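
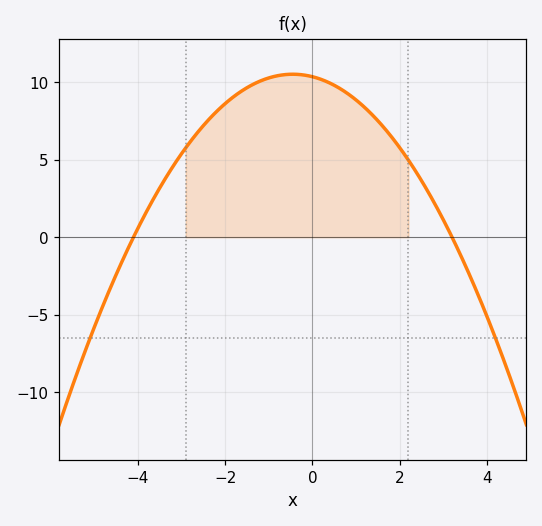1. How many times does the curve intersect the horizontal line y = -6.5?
2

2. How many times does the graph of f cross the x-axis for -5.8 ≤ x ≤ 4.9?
2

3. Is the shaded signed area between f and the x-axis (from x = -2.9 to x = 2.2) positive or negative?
positive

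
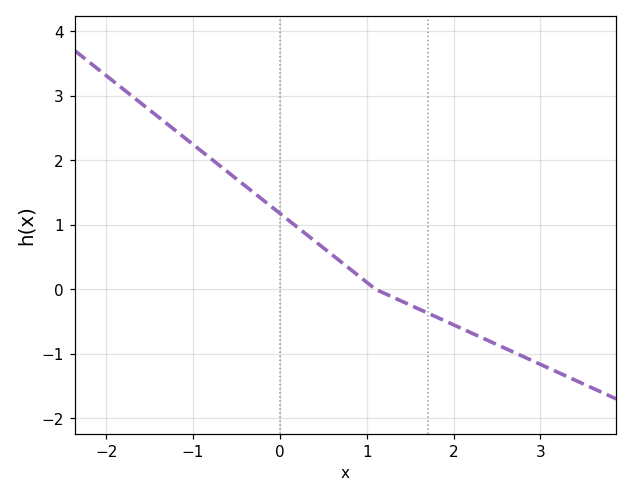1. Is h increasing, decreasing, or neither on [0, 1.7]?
decreasing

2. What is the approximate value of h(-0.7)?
1.92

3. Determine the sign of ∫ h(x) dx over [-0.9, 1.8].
positive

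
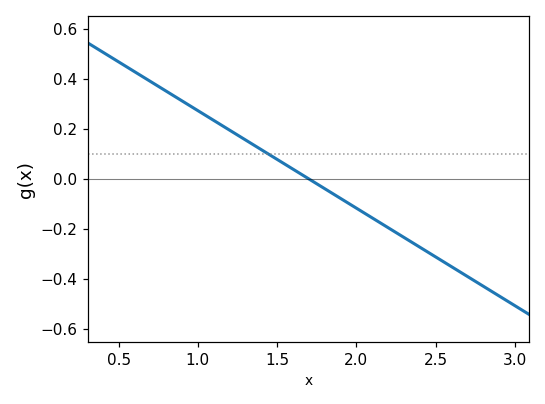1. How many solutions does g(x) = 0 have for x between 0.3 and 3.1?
1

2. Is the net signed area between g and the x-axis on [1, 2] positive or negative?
positive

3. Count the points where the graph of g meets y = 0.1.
1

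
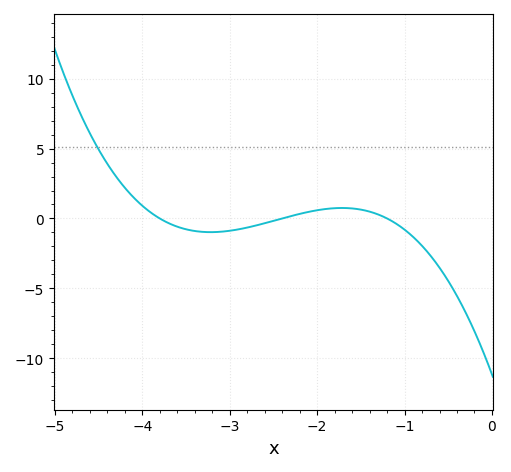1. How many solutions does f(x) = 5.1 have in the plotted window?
1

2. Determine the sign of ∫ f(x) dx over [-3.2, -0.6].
negative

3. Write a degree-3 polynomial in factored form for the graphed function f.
y = -1.02(x + 3.8)(x + 2.4)(x + 1.2)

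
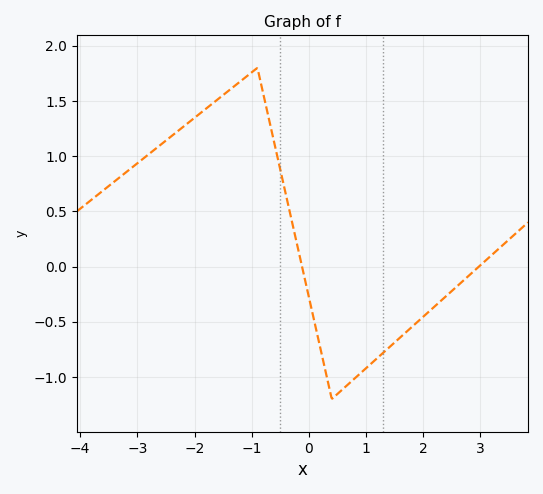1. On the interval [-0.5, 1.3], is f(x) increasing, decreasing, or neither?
neither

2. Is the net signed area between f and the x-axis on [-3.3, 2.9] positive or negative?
positive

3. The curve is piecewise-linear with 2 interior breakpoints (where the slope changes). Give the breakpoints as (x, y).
(-0.9, 1.8); (0.4, -1.2)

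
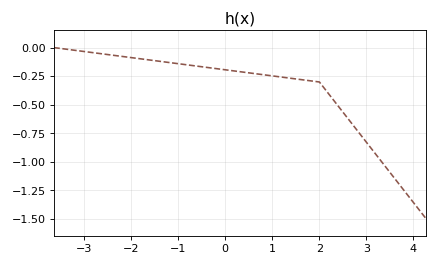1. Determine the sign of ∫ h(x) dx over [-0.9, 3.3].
negative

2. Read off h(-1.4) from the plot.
-0.119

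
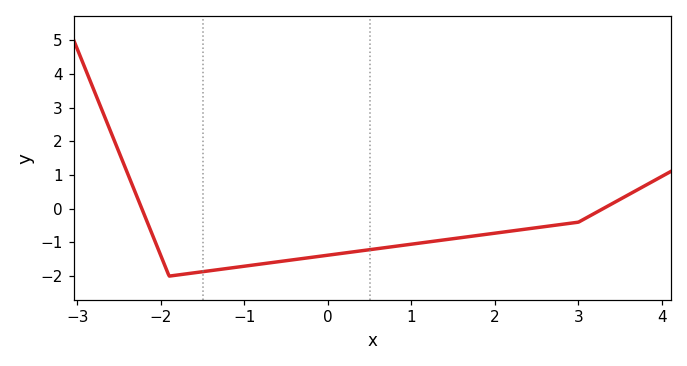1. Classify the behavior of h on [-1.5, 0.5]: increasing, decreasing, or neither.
increasing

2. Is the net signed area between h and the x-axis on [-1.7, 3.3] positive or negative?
negative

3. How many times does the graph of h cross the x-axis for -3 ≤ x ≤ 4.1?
2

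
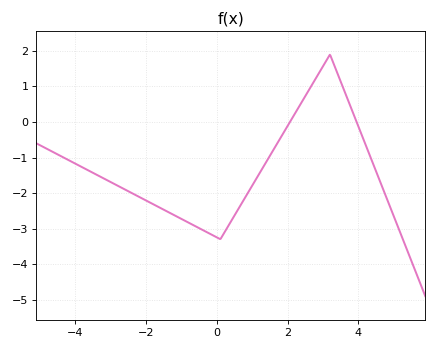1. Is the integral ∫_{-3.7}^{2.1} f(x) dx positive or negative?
negative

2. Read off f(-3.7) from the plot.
-1.33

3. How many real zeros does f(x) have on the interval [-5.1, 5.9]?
2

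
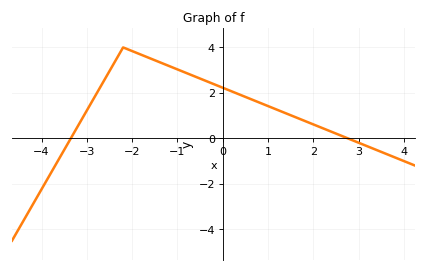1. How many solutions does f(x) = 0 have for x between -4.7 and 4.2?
2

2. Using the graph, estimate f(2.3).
0.37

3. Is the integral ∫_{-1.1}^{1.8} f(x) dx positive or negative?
positive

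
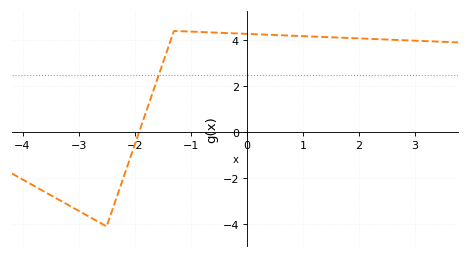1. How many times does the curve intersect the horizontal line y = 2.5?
1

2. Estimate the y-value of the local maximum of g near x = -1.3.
4.4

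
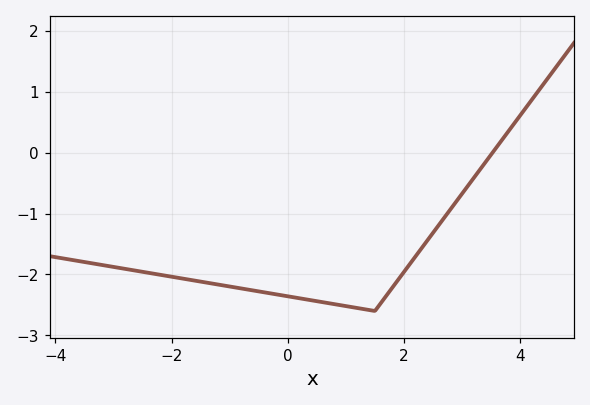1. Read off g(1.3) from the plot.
-2.57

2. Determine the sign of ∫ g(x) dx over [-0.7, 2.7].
negative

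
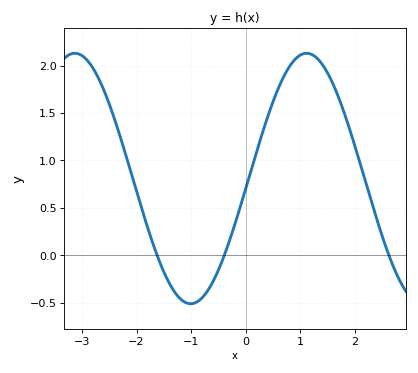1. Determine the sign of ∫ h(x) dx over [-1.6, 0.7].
positive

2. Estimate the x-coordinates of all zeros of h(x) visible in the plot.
-1.6, -0.4, 2.6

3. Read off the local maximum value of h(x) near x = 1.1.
2.15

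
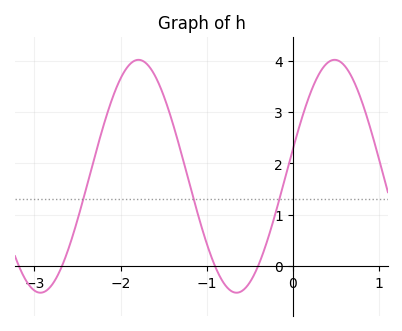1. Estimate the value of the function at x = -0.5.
-0.32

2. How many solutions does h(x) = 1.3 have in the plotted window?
3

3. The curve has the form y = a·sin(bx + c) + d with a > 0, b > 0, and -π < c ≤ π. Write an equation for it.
y = 2.27sin(2.76x + 0.232) + 1.75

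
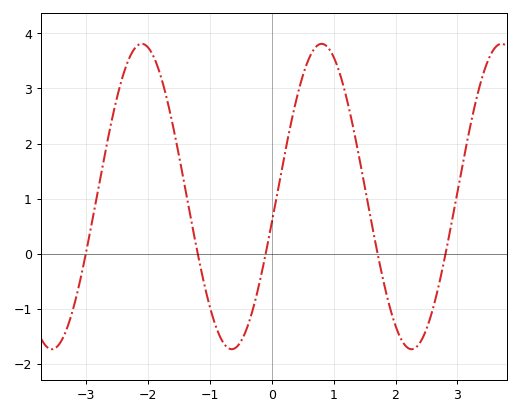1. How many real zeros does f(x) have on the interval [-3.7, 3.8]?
5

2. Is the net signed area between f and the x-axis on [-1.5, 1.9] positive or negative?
positive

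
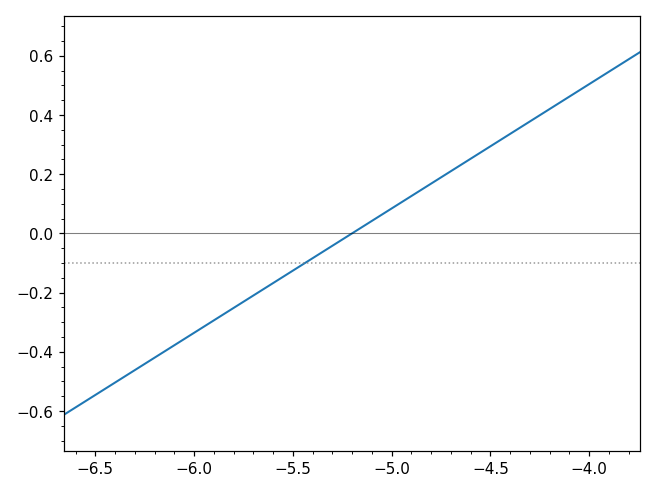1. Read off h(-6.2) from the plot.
-0.42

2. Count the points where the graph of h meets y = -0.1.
1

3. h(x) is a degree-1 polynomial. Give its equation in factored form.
y = 0.42(x + 5.2)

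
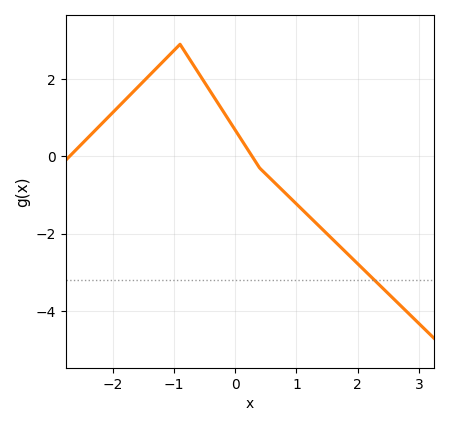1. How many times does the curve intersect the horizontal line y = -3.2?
1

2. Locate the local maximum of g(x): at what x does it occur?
-0.899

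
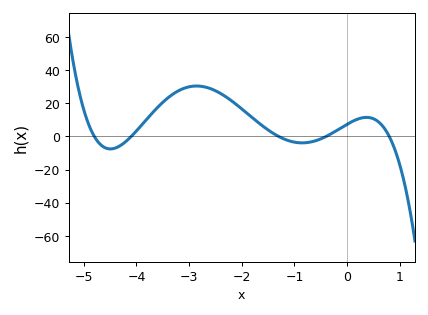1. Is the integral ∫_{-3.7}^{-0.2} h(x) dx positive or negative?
positive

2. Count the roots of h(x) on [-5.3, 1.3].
5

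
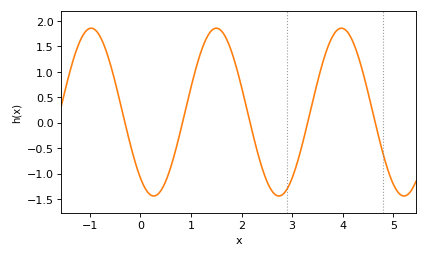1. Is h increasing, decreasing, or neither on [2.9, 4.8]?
neither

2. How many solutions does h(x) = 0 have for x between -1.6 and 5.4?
5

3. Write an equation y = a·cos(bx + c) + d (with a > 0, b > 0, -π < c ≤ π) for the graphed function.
y = 1.65cos(2.54x + 2.47) + 0.21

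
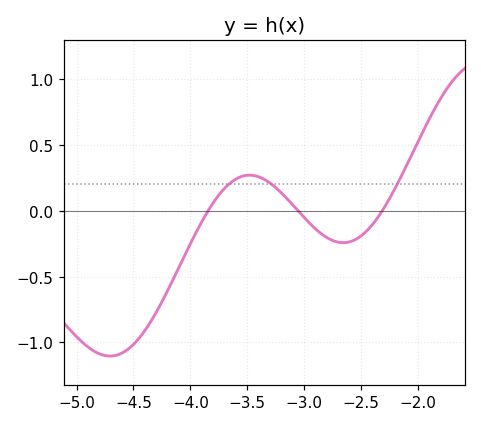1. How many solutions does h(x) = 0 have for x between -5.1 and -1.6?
3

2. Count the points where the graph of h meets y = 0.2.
3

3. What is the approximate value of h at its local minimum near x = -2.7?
-0.243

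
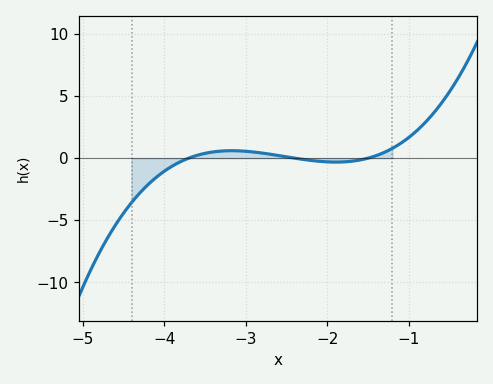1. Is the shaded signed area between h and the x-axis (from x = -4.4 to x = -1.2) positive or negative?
negative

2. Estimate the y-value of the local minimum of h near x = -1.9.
-0.317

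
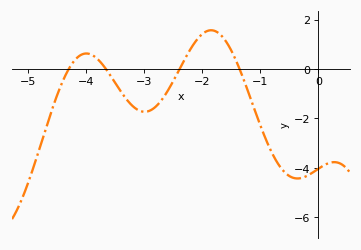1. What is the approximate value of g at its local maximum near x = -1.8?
1.6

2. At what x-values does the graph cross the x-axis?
-4.3, -3.7, -2.4, -1.4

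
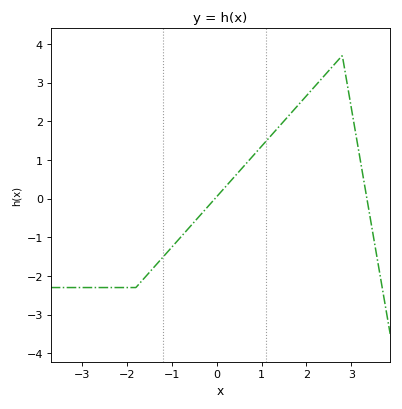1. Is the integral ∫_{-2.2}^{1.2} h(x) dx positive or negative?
negative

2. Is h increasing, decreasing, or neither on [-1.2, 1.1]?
increasing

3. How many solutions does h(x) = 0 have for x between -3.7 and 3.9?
2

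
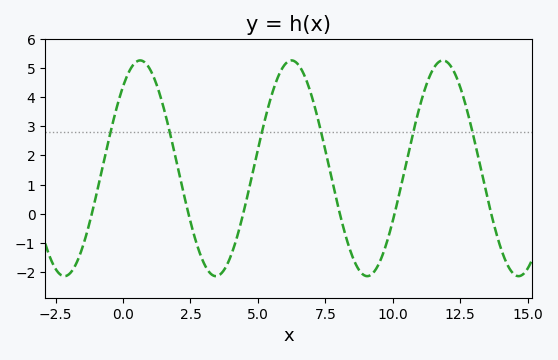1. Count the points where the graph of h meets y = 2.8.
6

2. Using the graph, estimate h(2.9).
-1.5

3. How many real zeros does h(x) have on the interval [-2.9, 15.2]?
6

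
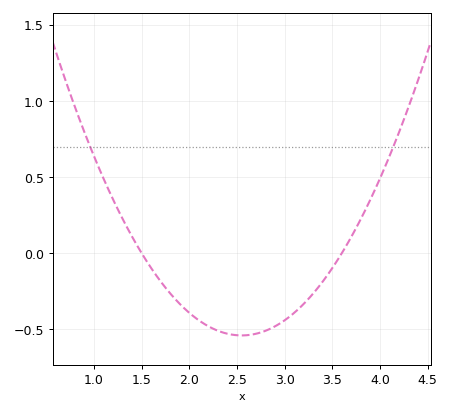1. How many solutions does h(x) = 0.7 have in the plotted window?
2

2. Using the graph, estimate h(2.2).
-0.5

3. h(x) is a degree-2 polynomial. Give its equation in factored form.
y = 0.49(x - 1.5)(x - 3.6)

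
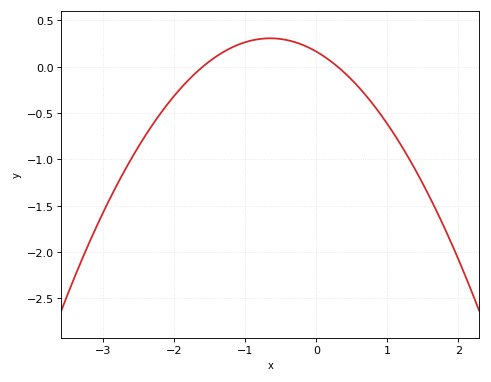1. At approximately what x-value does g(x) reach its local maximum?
-0.65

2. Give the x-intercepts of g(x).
-1.6, 0.3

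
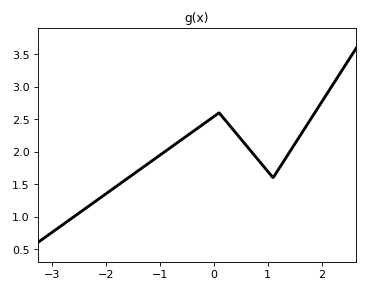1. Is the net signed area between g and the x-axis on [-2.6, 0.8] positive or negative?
positive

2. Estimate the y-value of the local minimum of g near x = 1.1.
1.6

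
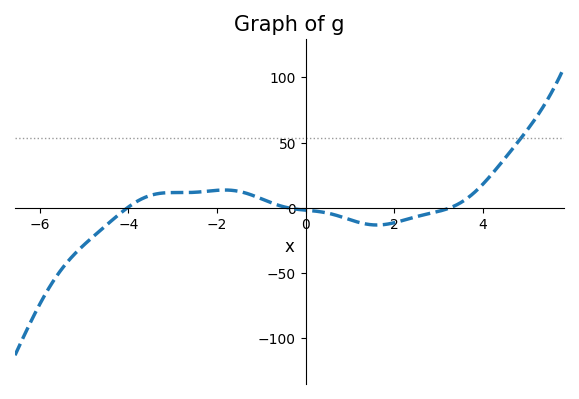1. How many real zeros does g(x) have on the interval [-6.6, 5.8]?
3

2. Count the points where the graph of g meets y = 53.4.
1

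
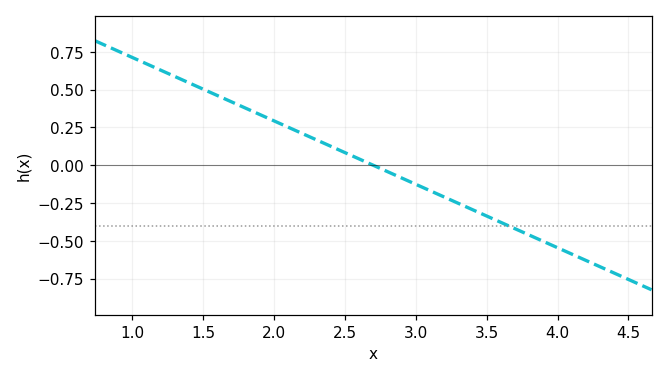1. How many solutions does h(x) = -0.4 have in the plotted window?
1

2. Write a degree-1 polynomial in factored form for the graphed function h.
y = -0.42(x - 2.7)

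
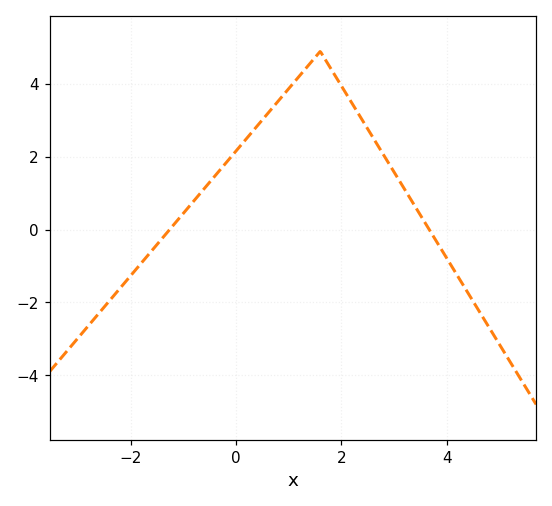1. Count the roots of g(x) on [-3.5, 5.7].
2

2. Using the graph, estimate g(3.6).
0.166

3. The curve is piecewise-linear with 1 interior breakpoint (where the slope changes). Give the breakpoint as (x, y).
(1.6, 4.9)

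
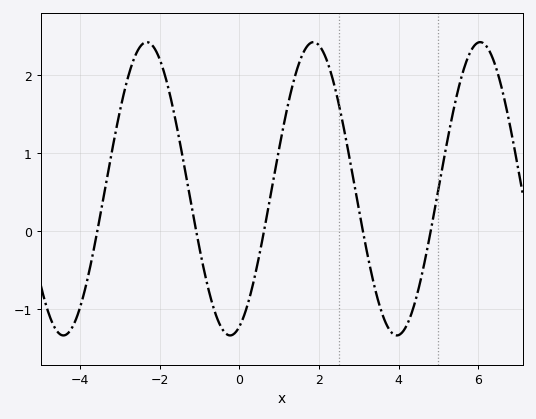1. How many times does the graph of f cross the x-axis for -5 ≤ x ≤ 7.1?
5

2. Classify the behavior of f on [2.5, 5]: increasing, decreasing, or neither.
neither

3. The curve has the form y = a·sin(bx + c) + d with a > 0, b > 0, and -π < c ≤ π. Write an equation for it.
y = 1.88sin(1.5x - 1.22) + 0.54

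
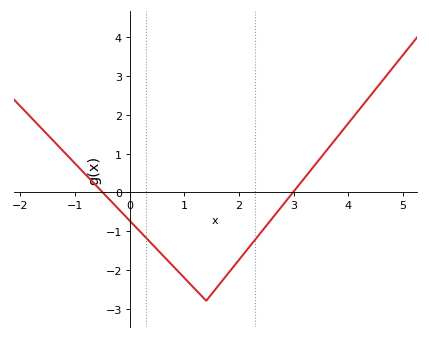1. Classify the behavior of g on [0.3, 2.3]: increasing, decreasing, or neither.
neither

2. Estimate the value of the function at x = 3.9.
1.61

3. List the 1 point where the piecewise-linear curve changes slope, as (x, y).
(1.4, -2.8)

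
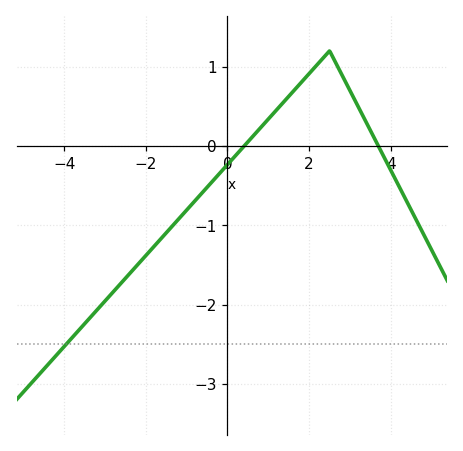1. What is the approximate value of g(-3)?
-2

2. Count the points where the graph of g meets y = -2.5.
1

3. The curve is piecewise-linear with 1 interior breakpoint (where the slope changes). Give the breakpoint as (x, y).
(2.5, 1.2)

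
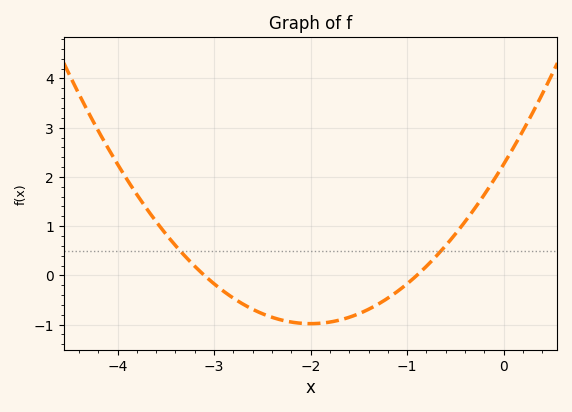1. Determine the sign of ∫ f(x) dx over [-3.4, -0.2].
negative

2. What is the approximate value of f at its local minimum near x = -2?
-0.98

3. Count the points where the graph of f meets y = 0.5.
2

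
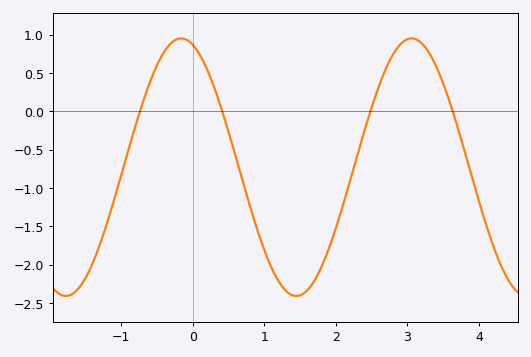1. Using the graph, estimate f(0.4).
0.05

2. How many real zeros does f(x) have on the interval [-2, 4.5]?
4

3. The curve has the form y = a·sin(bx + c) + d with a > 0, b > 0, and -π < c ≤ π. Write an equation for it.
y = 1.68sin(1.9x + 1.9) - 0.73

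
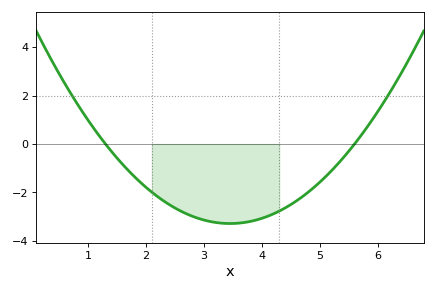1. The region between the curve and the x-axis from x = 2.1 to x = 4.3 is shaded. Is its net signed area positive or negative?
negative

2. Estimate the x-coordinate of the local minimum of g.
3.45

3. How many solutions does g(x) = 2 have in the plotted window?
2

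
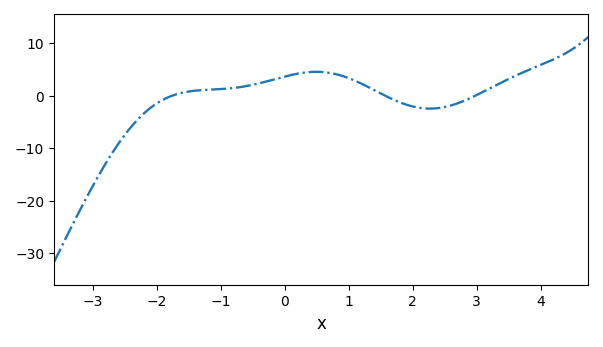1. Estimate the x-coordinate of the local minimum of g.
2.2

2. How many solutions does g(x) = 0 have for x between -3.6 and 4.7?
3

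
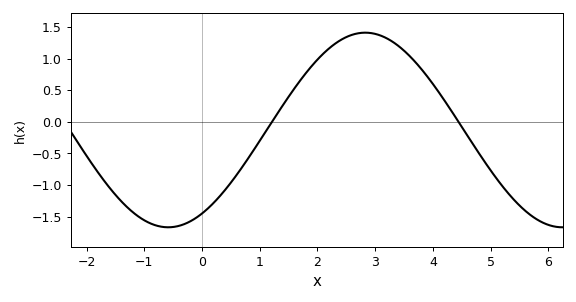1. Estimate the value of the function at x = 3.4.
1.2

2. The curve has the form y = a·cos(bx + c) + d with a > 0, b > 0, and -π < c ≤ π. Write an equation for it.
y = 1.54cos(0.92x - 2.6) - 0.13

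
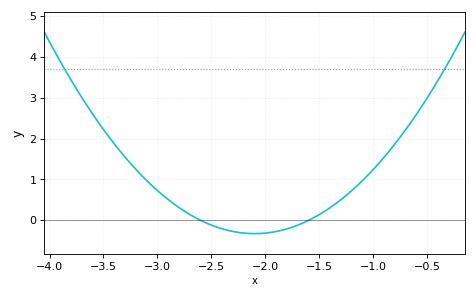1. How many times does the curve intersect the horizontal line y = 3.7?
2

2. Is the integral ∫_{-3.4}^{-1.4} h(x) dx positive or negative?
positive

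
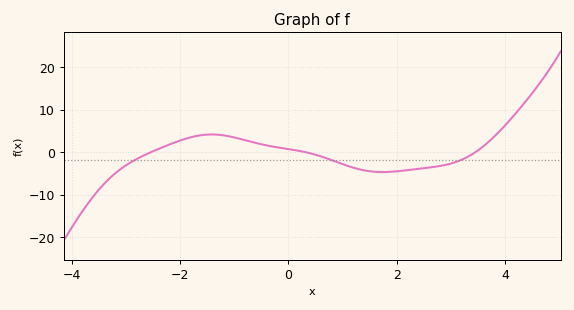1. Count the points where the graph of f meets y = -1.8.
3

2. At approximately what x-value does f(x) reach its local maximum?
-1.42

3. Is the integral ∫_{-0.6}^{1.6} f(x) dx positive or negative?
negative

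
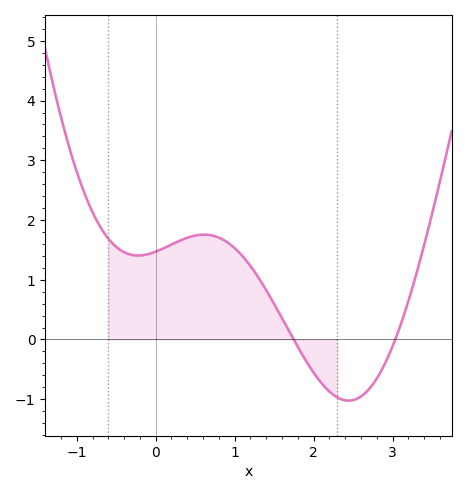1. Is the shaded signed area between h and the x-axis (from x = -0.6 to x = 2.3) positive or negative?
positive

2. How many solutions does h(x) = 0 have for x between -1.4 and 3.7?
2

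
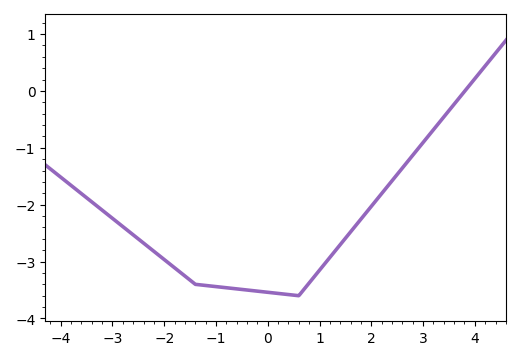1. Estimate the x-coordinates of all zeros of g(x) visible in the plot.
3.81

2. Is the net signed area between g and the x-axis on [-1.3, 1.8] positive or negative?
negative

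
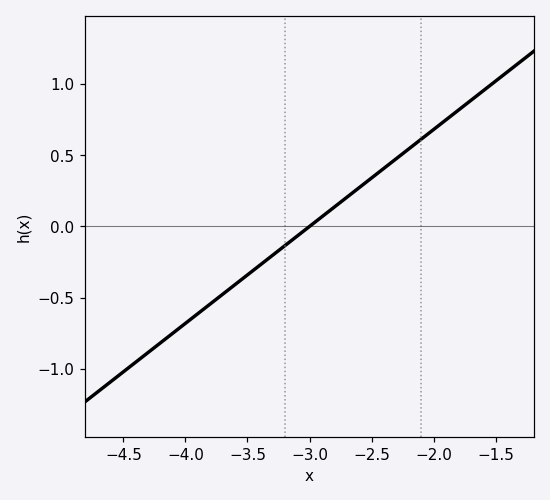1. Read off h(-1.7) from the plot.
0.884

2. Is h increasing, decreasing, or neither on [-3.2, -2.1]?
increasing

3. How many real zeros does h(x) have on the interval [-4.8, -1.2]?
1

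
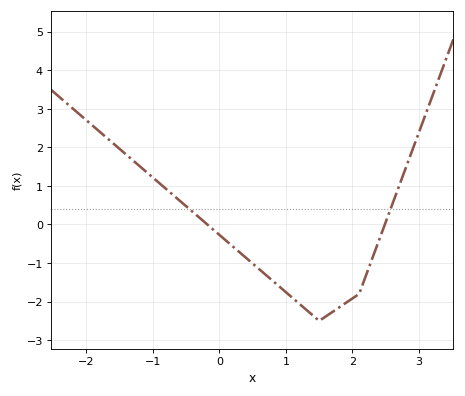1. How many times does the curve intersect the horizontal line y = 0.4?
2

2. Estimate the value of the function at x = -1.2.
1.5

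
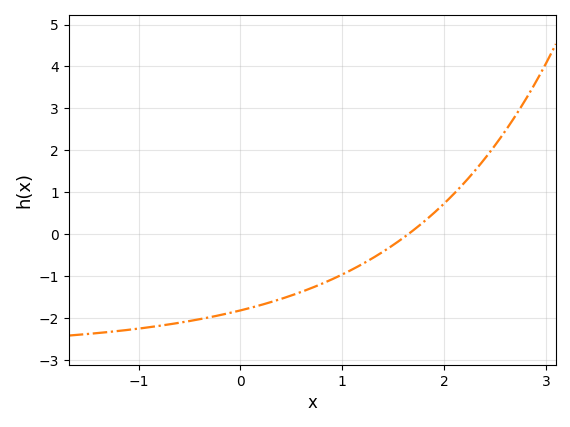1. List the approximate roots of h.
1.6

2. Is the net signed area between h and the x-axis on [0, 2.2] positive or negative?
negative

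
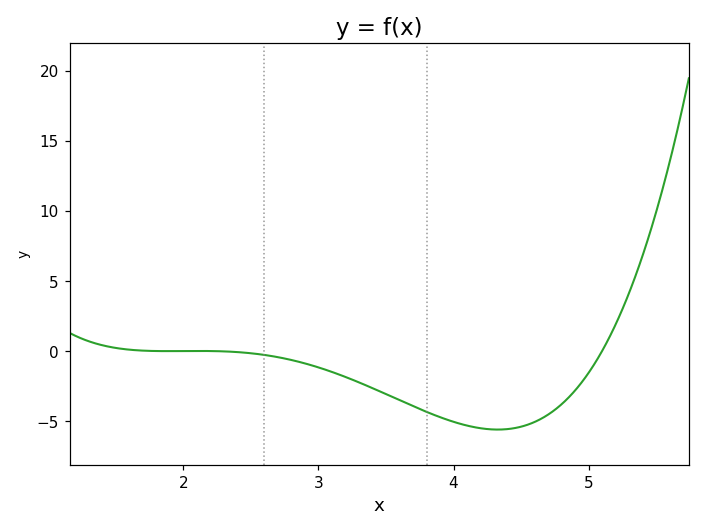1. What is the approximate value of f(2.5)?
0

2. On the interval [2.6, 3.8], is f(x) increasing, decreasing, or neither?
decreasing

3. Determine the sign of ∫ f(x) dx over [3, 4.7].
negative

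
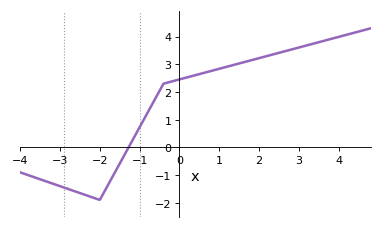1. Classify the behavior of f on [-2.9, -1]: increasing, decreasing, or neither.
neither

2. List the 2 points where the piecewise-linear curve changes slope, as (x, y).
(-2, -1.9); (-0.4, 2.3)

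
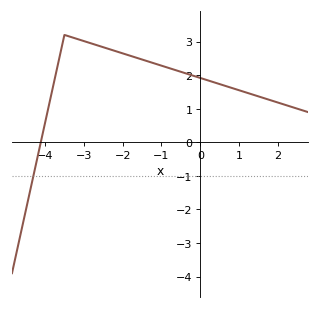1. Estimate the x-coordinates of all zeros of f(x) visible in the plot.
-4.11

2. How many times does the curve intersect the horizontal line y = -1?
1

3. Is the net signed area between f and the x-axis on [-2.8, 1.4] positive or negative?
positive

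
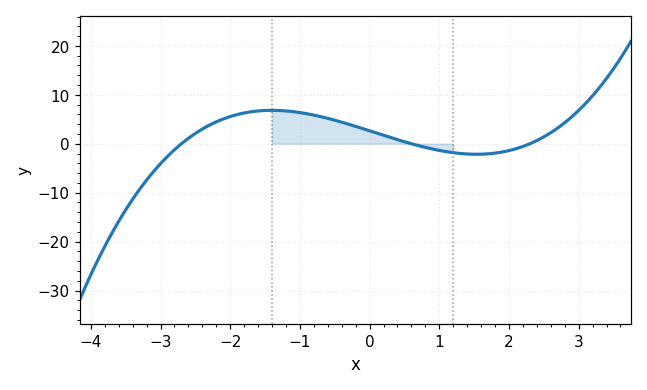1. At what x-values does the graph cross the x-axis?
-2.7, 0.6, 2.3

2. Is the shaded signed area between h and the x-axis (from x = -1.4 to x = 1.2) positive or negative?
positive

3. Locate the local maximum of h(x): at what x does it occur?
-1.4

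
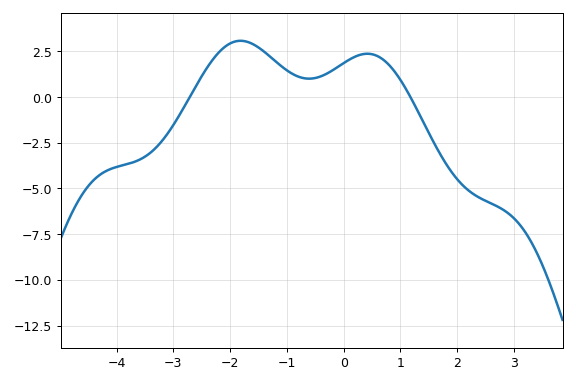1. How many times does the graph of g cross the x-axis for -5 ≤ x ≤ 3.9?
2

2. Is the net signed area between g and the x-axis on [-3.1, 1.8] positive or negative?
positive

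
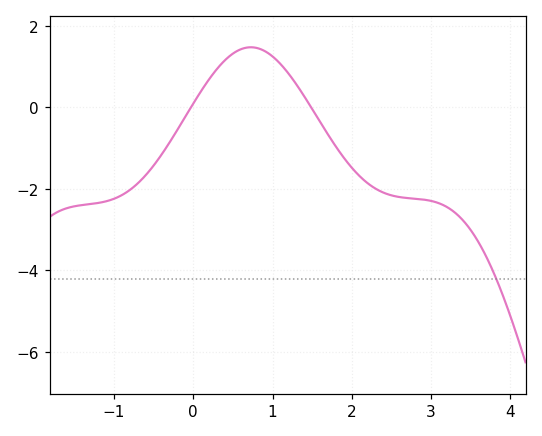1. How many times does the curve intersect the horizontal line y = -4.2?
1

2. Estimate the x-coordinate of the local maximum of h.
0.728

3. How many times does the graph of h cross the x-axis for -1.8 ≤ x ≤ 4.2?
2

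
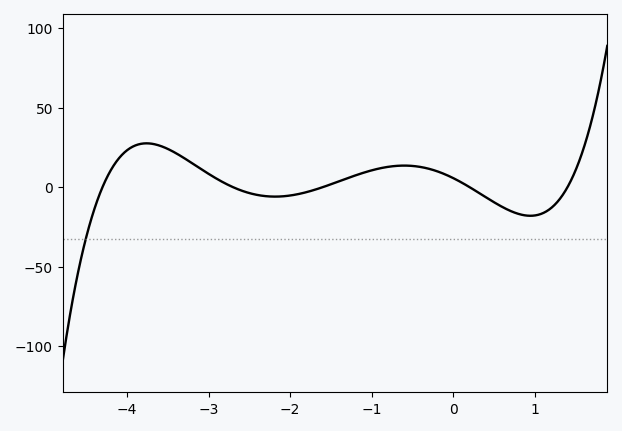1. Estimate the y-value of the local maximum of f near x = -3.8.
30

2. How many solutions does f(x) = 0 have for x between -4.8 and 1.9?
5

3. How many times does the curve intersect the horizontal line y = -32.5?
1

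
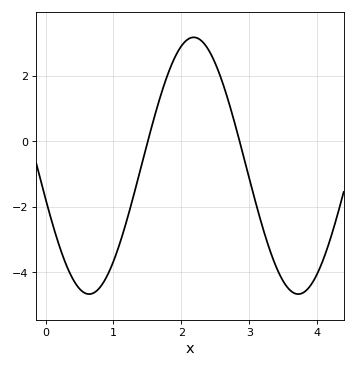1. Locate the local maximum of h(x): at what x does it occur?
2.18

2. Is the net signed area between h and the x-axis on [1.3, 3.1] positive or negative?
positive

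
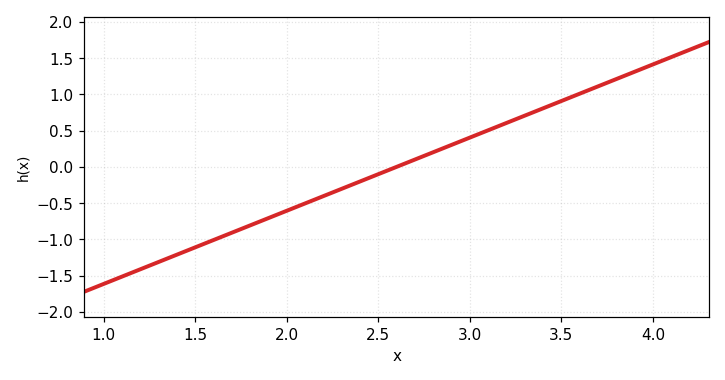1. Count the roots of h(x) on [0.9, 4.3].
1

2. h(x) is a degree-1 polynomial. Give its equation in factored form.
y = 1.01(x - 2.6)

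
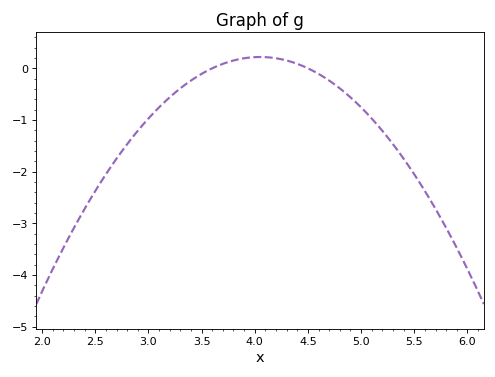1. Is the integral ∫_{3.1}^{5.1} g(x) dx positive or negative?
negative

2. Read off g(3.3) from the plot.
-0.4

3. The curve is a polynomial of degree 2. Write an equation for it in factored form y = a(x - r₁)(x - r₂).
y = -1.08(x - 3.6)(x - 4.5)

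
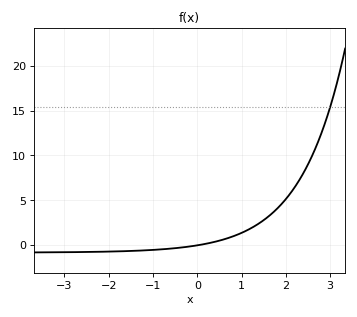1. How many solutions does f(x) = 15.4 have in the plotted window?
1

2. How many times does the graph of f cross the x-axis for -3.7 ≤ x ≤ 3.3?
1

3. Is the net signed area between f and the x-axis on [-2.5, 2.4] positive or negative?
positive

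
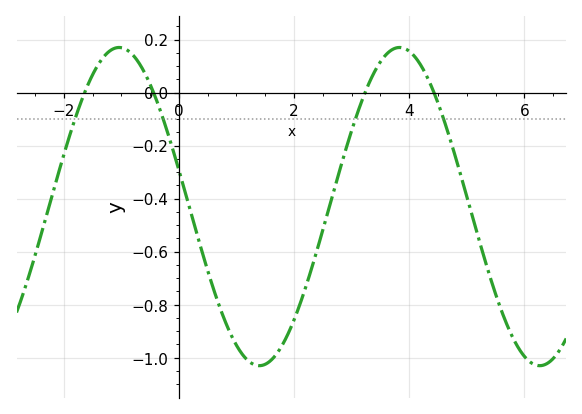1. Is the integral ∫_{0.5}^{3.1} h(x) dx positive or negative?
negative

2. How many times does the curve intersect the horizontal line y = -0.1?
4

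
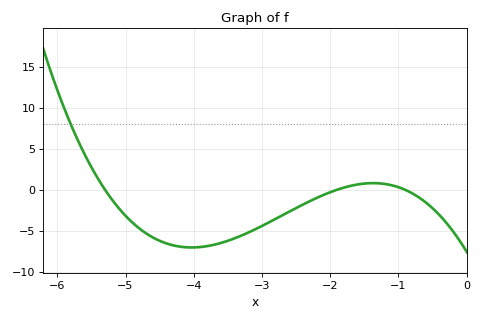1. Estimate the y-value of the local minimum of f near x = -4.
-7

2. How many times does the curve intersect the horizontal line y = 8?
1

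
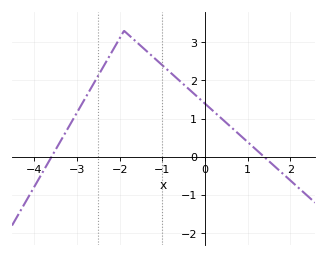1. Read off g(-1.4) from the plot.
2.8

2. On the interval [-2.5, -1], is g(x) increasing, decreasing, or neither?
neither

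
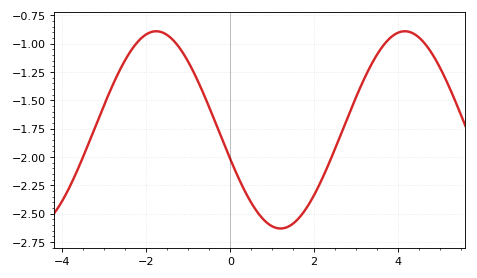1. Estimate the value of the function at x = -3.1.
-1.62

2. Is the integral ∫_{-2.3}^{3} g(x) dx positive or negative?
negative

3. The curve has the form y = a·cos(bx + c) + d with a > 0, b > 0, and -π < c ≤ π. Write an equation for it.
y = 0.87cos(1.06x + 1.87) - 1.76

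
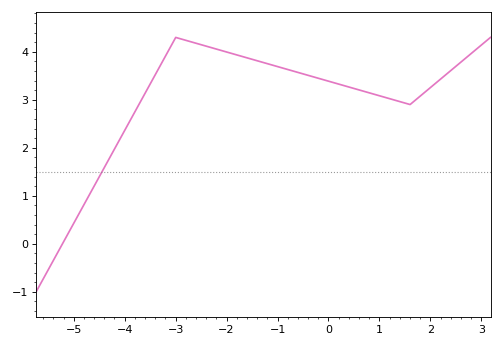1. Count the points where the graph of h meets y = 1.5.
1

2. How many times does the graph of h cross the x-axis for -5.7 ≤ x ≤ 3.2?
1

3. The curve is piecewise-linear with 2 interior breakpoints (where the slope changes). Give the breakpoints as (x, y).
(-3, 4.3); (1.6, 2.9)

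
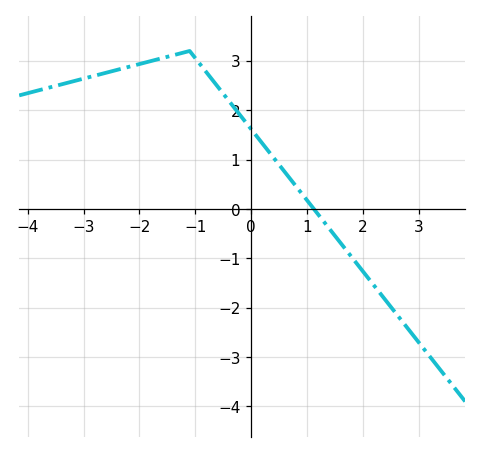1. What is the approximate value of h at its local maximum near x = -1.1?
3.2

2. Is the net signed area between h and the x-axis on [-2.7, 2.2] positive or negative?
positive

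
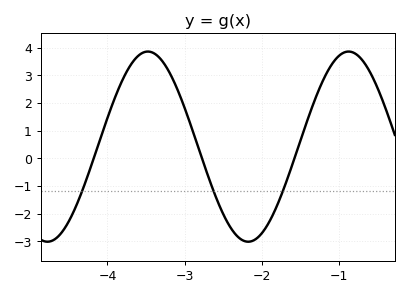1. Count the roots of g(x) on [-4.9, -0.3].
3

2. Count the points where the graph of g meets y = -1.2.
3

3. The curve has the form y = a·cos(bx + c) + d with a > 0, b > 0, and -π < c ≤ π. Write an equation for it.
y = 3.44cos(2.42x + 2.13) + 0.42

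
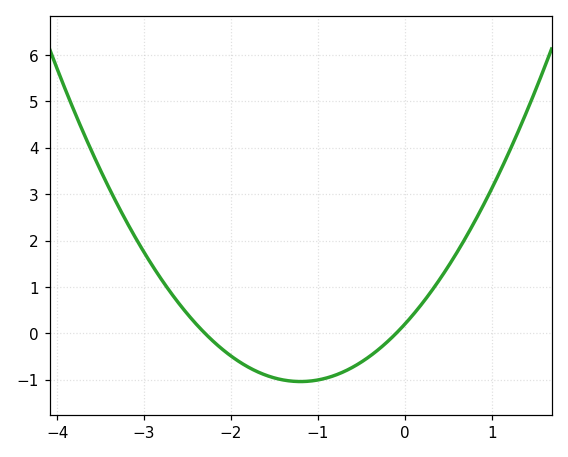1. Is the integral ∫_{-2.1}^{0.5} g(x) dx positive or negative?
negative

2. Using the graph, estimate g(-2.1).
-0.344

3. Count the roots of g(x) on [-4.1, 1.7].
2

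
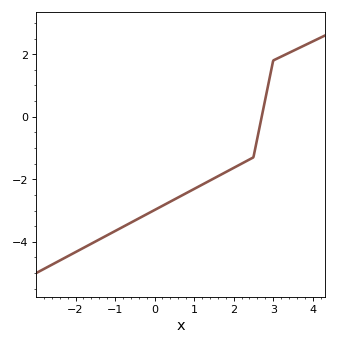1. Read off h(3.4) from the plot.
2.04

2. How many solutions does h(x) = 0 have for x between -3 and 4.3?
1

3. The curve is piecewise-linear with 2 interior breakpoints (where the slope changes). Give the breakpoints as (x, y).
(2.5, -1.3); (3, 1.8)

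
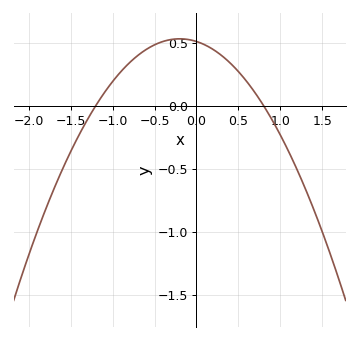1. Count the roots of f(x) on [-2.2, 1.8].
2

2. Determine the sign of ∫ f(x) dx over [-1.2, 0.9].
positive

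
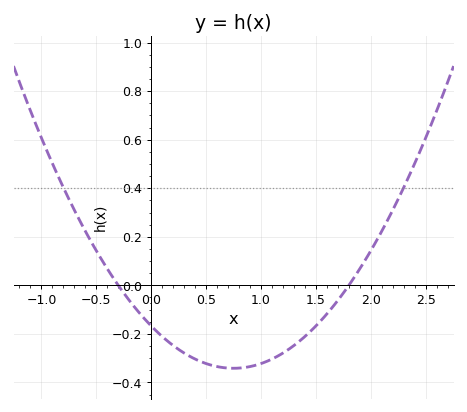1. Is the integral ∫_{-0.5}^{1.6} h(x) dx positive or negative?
negative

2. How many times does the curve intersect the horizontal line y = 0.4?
2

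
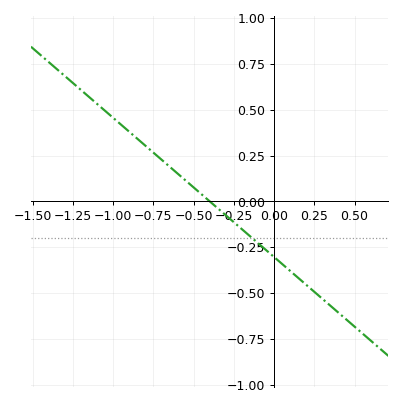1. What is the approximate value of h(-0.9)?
0.38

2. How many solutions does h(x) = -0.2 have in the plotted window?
1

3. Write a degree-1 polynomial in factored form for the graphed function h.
y = -0.76(x + 0.4)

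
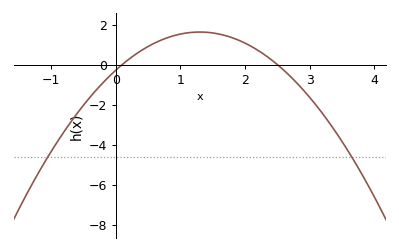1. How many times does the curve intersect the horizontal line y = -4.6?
2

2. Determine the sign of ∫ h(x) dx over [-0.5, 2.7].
positive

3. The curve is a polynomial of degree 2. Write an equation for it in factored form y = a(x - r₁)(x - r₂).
y = -1.13(x - 0.1)(x - 2.5)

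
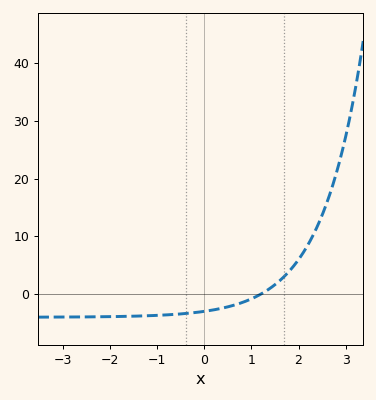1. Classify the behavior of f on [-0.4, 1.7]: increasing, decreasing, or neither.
increasing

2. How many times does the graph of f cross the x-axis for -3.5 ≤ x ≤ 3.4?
1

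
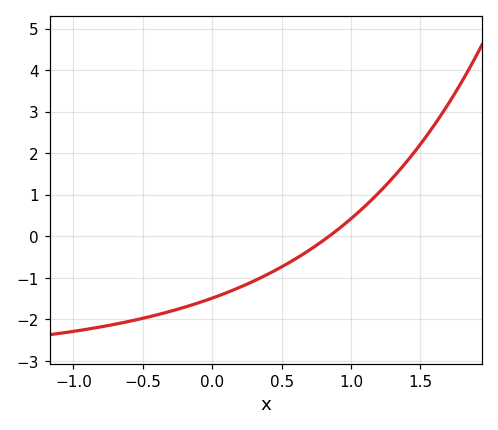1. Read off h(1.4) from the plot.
1.8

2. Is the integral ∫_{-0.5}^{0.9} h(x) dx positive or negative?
negative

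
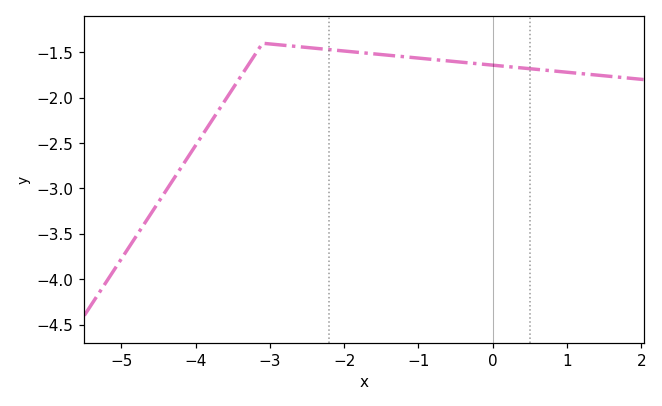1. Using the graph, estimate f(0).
-1.64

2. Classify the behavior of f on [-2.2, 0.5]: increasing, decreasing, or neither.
decreasing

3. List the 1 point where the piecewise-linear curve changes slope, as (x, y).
(-3.1, -1.4)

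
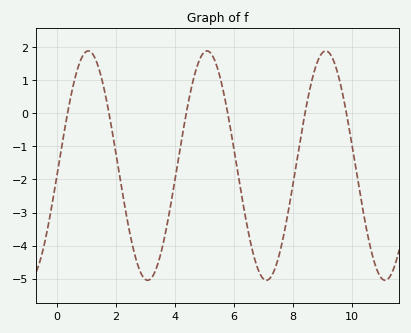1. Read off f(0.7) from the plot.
1.4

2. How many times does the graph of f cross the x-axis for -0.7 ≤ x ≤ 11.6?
6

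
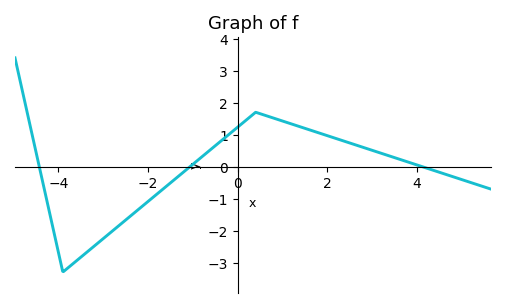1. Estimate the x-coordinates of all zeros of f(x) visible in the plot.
-4.43, -1.06, 4.11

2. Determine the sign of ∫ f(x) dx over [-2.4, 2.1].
positive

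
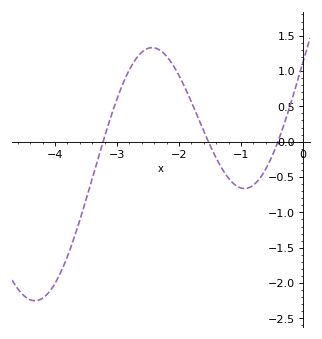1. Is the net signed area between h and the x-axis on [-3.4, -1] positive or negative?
positive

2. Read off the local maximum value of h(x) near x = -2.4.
1.35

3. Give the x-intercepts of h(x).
-3.2, -1.5, -0.4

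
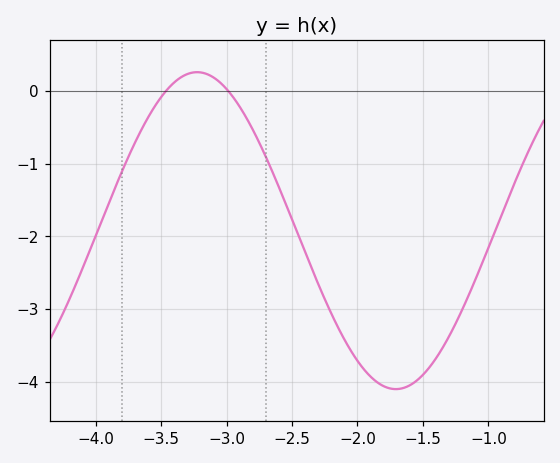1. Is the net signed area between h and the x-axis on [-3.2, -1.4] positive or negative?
negative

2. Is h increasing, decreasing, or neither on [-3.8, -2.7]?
neither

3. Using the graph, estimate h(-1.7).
-4.1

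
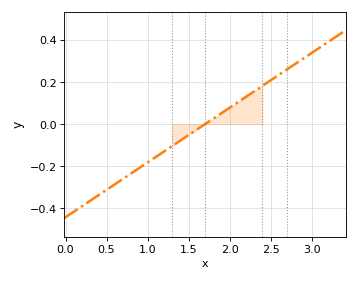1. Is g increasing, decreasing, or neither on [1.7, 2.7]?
increasing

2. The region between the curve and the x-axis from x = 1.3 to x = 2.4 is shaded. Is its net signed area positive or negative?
positive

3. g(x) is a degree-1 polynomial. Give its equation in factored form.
y = 0.26(x - 1.7)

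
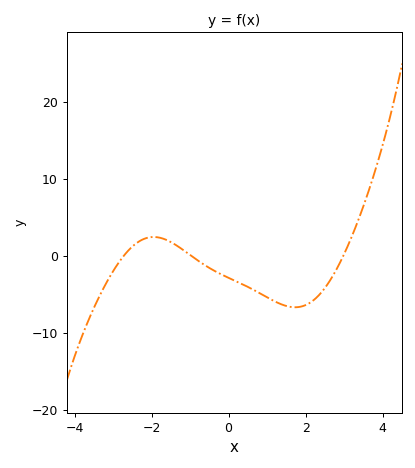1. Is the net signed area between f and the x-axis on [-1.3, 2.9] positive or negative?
negative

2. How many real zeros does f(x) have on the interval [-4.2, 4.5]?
3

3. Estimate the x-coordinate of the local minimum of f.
1.8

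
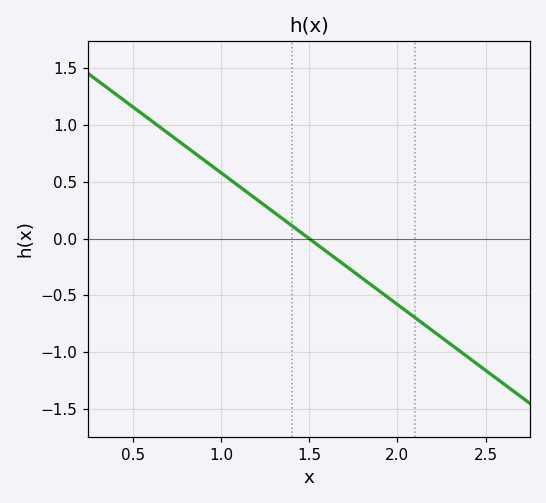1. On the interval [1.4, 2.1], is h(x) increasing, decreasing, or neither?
decreasing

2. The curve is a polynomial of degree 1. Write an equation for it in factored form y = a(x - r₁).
y = -1.16(x - 1.5)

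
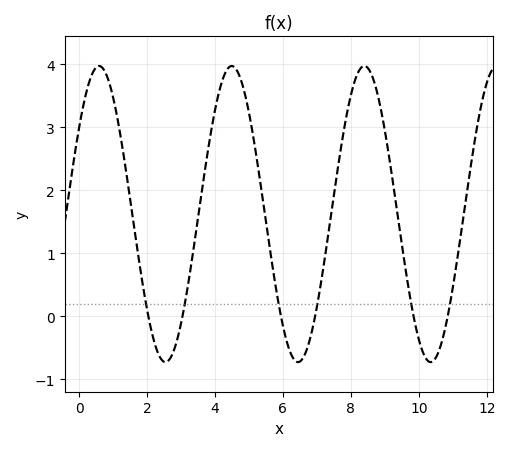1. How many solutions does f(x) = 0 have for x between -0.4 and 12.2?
6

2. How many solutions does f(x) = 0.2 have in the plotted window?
6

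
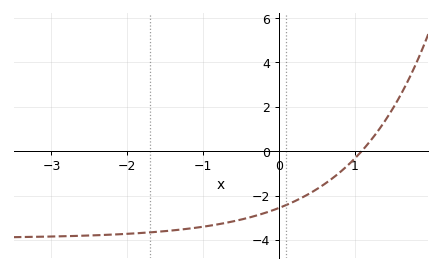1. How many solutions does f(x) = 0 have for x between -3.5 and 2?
1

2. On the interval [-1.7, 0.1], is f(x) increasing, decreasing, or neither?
increasing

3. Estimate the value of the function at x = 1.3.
0.8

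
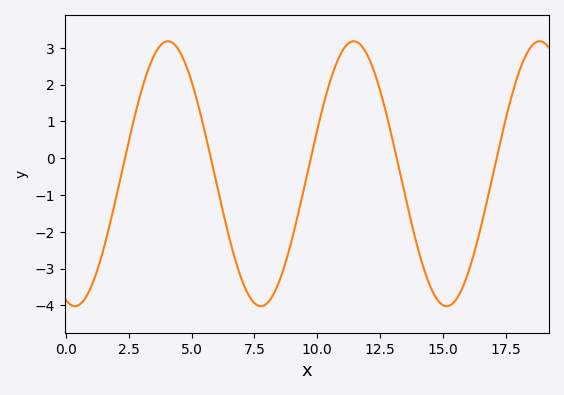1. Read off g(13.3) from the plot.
-0.418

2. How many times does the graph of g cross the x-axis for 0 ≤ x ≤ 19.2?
5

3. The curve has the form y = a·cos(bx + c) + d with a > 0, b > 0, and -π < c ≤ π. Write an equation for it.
y = 3.6cos(0.85x + 2.83) - 0.42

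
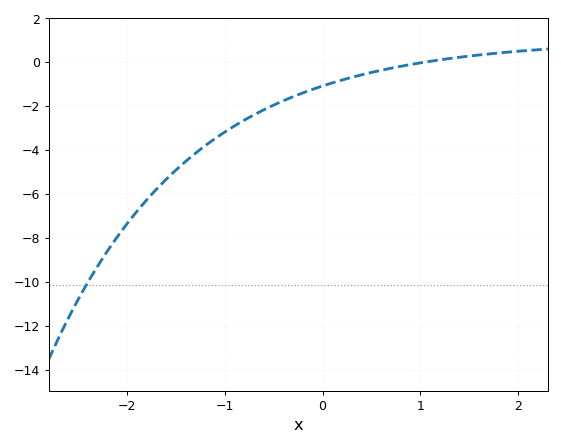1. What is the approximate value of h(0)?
-1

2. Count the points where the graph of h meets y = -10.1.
1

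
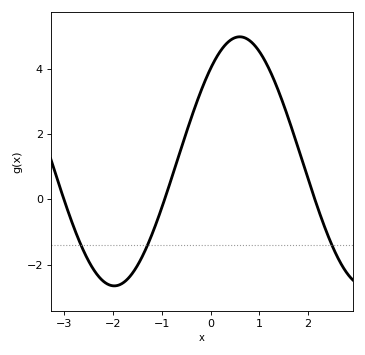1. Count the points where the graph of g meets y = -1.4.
3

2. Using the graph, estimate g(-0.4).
2.4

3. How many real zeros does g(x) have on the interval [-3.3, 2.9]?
3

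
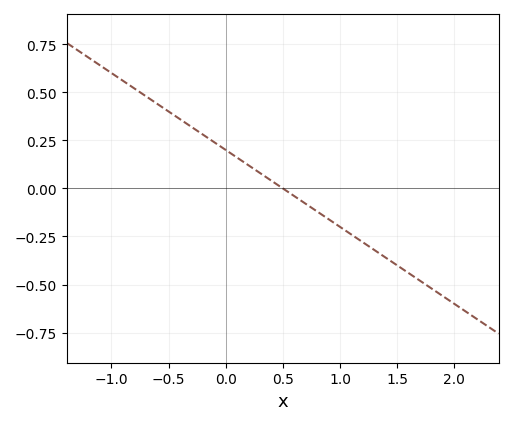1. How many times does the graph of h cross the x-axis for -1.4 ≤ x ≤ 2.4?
1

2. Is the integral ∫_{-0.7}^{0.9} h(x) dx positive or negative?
positive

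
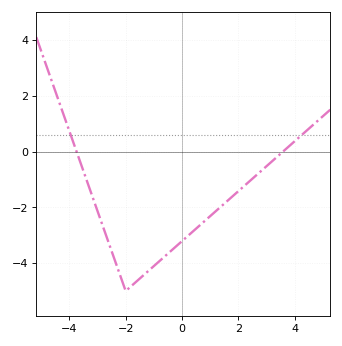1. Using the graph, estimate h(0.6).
-2.67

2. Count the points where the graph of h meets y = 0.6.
2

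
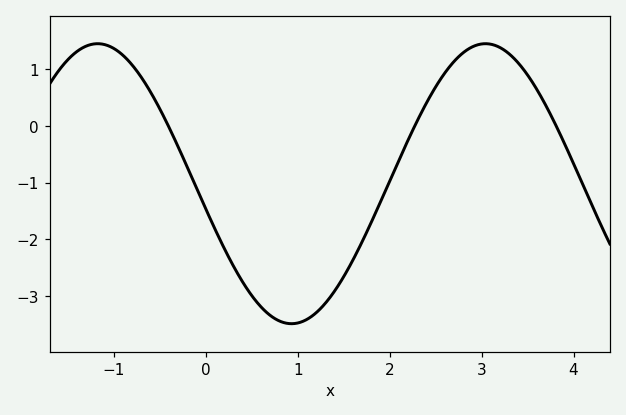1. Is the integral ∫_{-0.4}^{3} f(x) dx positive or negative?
negative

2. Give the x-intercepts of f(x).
-0.406, 2.27, 3.81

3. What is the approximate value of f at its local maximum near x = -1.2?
1.45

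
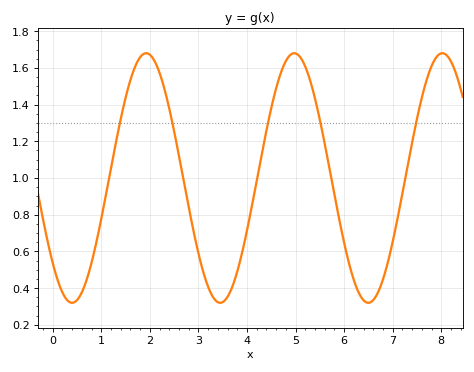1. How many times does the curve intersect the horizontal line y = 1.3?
5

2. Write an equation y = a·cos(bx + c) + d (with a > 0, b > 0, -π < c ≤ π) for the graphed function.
y = 0.68cos(2.06x + 2.32) + 1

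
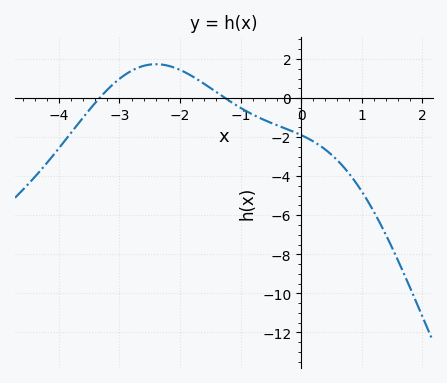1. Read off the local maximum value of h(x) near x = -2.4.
1.73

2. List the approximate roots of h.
-3.33, -1.26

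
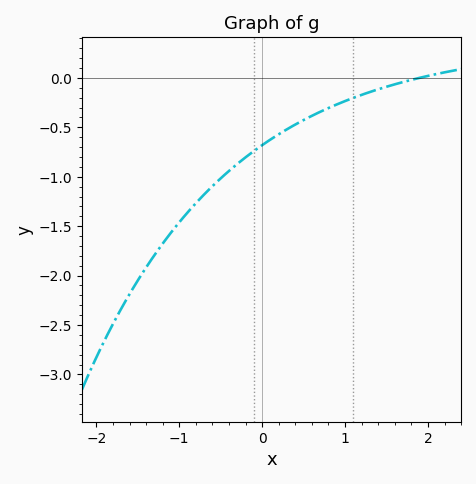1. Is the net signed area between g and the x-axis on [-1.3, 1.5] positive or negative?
negative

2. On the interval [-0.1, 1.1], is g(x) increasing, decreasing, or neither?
increasing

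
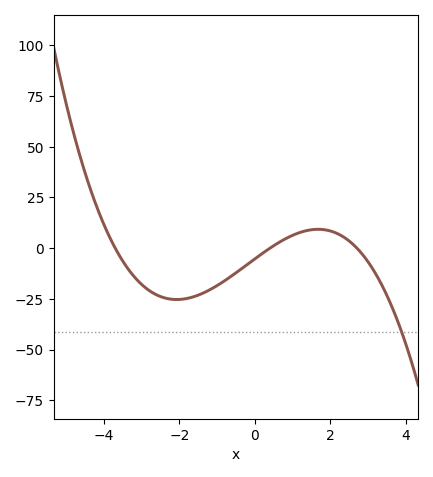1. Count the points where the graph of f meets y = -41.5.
1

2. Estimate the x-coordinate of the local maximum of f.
1.6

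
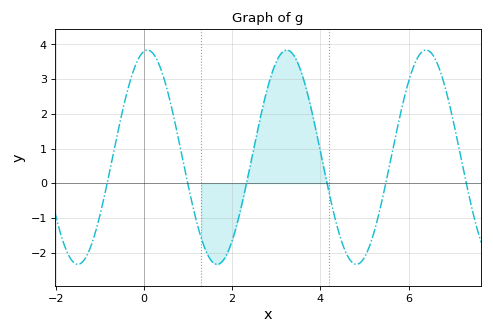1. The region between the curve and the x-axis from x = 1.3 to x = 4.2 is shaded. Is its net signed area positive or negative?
positive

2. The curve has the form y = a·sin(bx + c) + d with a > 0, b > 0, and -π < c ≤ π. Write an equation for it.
y = 3.09sin(2x + 1.4) + 0.75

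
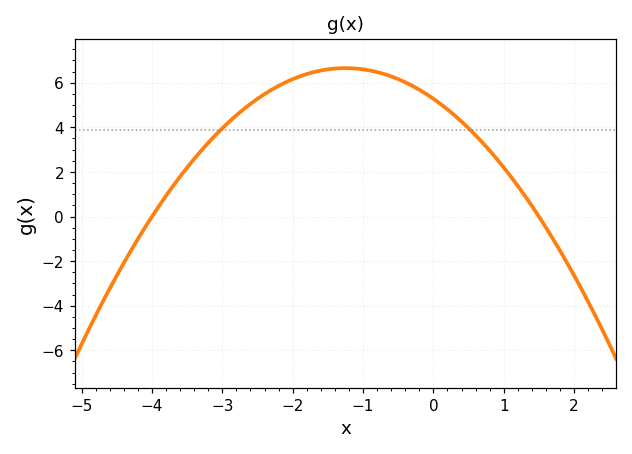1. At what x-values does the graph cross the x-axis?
-4, 1.5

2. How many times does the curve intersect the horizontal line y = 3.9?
2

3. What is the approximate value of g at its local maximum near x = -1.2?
6.66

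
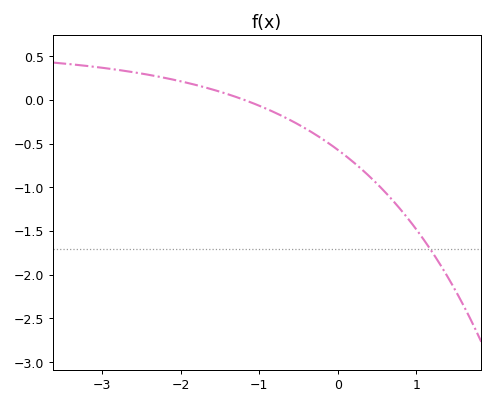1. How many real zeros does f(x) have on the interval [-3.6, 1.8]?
1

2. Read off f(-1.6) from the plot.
0.1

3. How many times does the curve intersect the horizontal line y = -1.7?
1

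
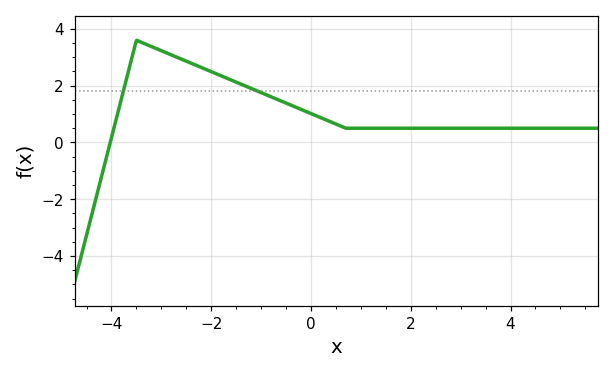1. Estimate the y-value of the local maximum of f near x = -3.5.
3.6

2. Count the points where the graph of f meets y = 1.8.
2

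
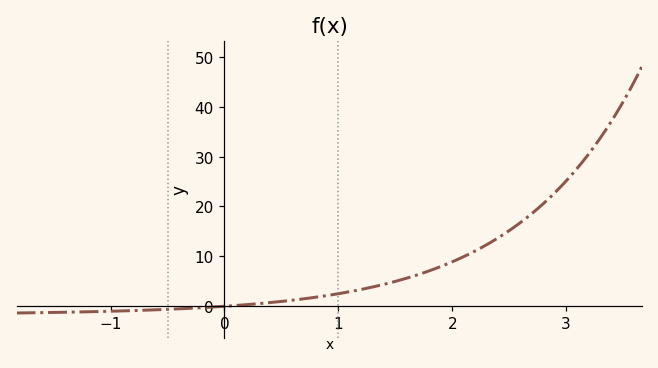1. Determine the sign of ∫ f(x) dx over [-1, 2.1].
positive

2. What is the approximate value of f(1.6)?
5.54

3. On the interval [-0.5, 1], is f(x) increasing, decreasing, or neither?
increasing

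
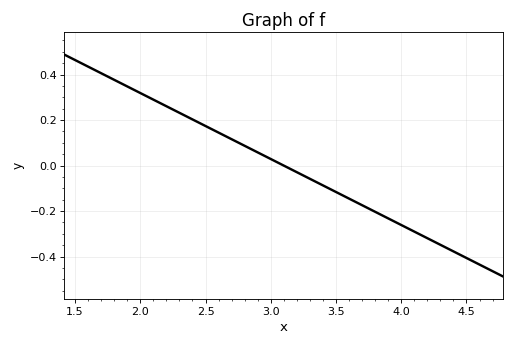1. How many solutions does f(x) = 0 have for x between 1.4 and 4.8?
1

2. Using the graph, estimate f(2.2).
0.261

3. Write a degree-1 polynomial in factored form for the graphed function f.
y = -0.29(x - 3.1)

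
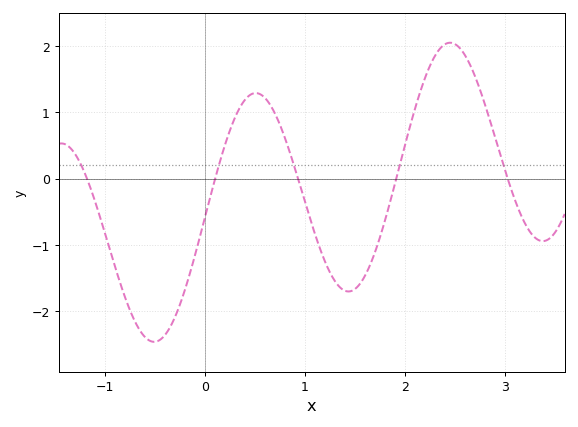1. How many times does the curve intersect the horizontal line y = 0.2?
5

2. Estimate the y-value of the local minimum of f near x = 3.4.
-0.9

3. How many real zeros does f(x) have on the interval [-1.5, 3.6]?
5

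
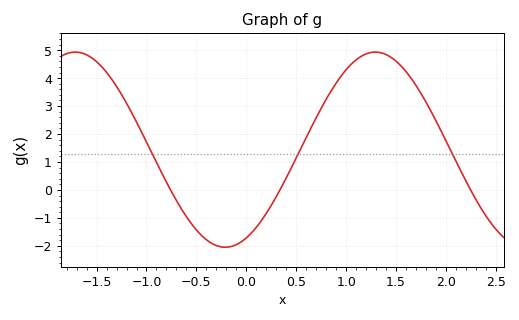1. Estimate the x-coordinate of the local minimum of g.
-0.211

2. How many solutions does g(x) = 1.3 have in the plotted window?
3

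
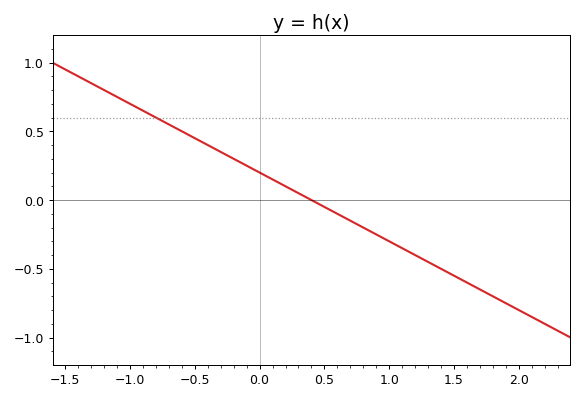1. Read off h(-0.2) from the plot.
0.3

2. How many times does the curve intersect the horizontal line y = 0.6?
1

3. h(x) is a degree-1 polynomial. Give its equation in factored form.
y = -0.5(x - 0.4)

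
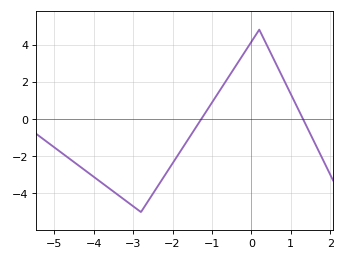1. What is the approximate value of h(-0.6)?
2.19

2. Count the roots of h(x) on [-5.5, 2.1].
2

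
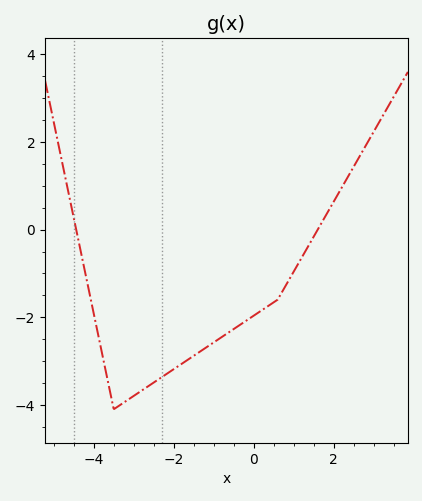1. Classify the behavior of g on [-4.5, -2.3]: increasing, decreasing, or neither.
neither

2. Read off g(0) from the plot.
-1.97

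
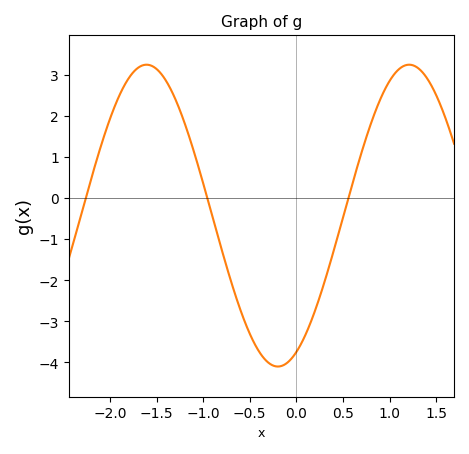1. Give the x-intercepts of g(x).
-2.3, -1, 0.6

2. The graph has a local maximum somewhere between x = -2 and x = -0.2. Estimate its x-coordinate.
-1.6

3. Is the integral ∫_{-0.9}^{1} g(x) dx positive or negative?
negative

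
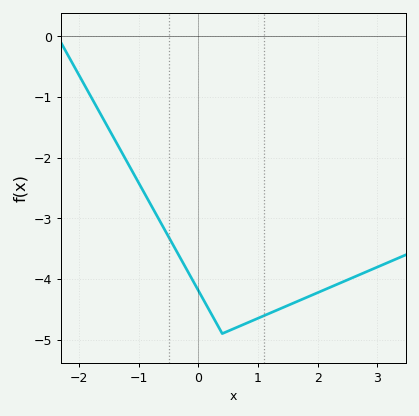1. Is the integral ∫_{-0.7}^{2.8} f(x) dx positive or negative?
negative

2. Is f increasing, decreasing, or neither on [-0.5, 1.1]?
neither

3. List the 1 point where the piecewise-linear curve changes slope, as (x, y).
(0.4, -4.9)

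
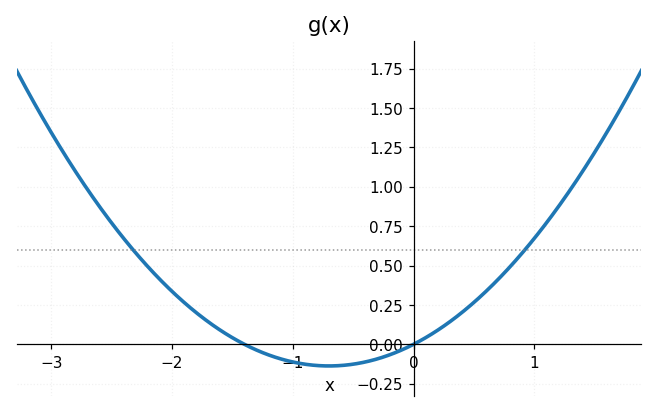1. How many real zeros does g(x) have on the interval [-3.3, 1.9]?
2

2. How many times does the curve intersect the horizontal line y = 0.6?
2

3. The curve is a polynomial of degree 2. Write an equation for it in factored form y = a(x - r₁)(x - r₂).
y = 0.28(x + 1.4)(x - 0)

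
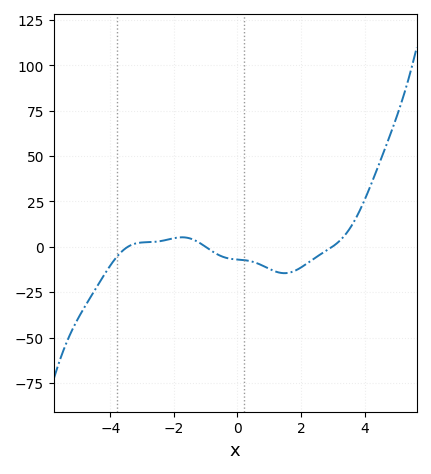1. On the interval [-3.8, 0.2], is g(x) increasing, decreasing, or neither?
neither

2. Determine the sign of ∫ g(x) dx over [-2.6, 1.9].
negative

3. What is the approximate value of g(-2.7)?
2.62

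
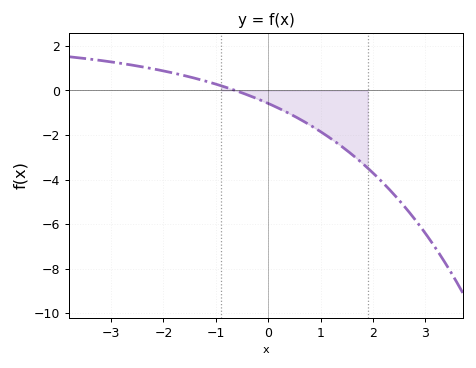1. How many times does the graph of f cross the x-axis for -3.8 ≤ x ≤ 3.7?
1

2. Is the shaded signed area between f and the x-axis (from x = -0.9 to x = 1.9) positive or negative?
negative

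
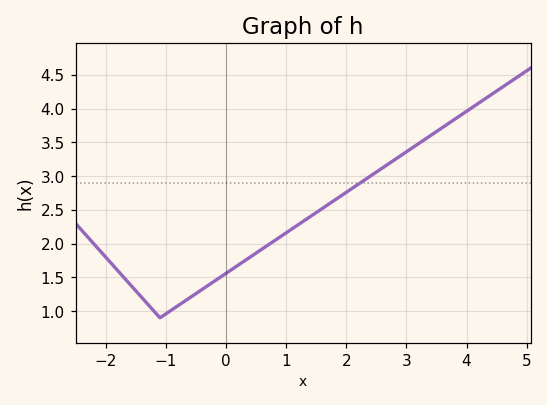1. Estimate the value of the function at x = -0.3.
1.38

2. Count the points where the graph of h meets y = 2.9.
1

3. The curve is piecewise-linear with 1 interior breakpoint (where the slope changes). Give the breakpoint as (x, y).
(-1.1, 0.9)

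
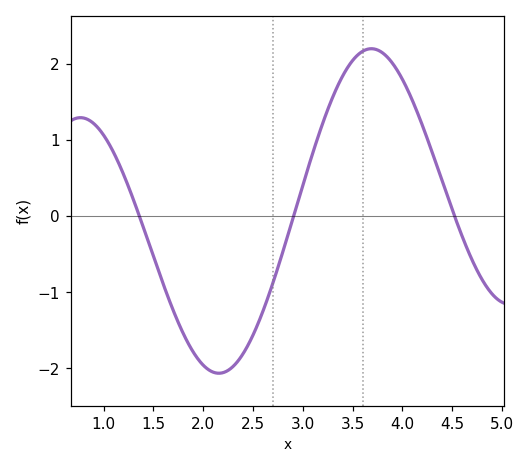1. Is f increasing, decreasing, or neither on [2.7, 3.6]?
increasing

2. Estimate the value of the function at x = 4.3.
0.836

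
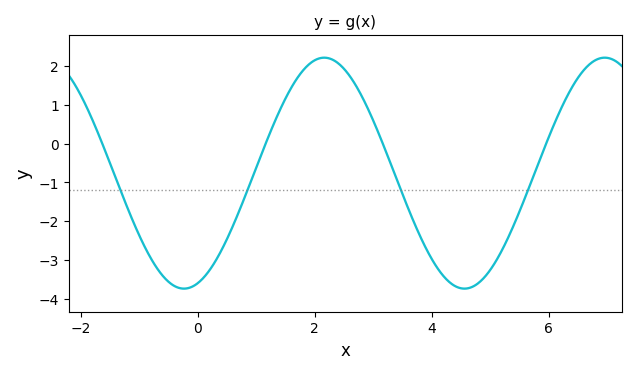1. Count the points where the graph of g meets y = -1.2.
4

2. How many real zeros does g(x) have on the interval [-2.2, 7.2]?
4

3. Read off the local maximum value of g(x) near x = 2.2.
2.2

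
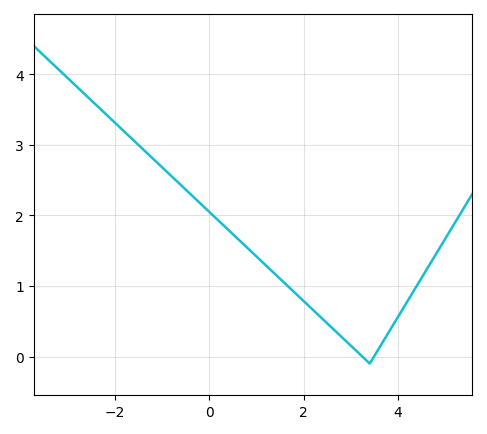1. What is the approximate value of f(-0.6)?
2.4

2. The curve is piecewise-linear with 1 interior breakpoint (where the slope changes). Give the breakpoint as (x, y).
(3.4, -0.1)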